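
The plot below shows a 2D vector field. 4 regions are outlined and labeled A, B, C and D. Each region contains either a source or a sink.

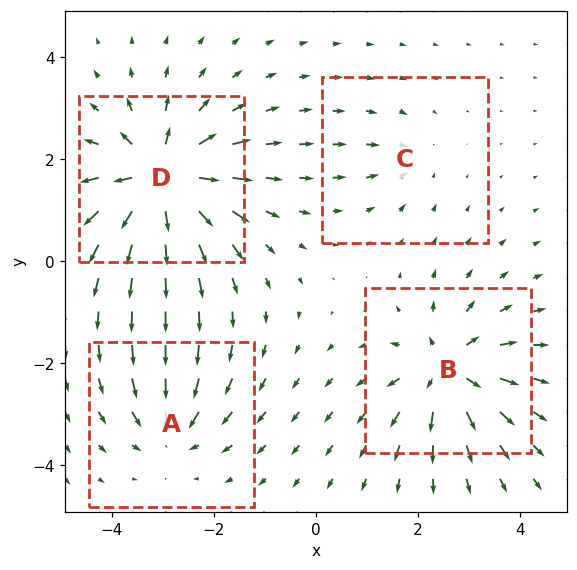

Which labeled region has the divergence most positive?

Divergence at each region's feature centre — A: about -4, B: about +6, C: about -2, D: about +8. Region D is most positive.

D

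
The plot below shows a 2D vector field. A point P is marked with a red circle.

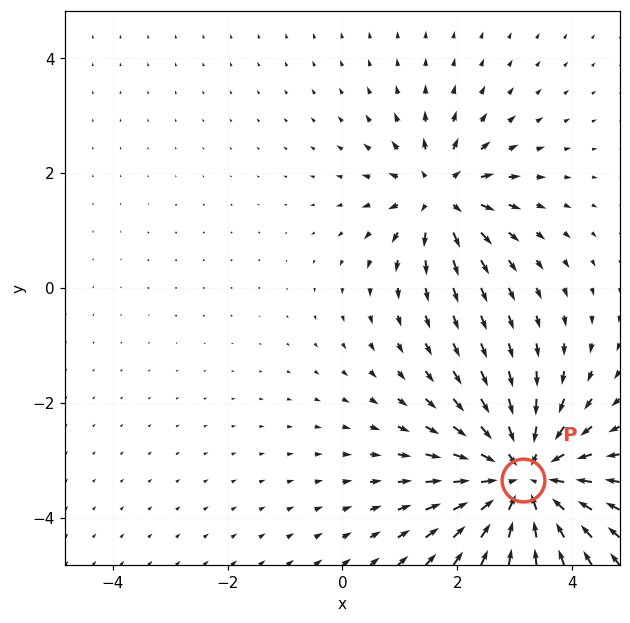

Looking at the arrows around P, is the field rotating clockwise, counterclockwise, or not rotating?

not rotating

Near P at (3.1, -3.3) the arrows show no circulation. The curl there is ≈0.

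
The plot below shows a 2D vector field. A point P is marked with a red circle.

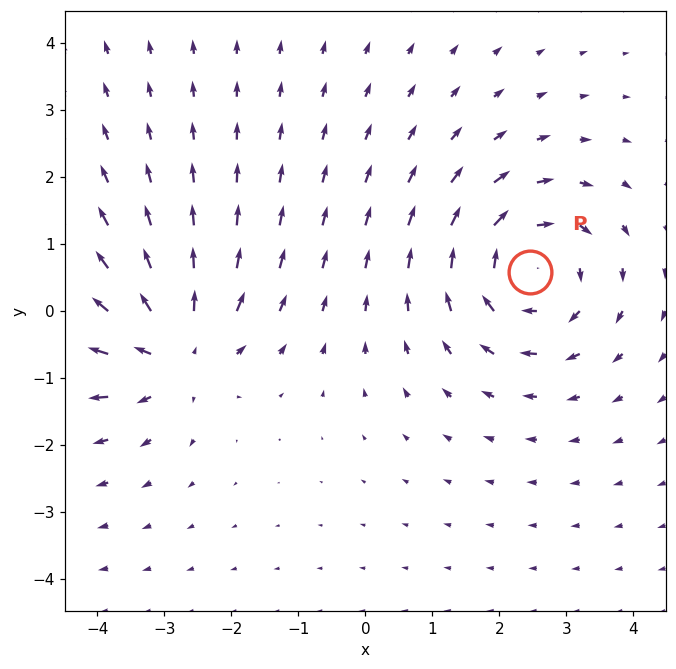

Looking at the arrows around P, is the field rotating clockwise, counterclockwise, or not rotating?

clockwise

Near P at (2.5, 0.6) the arrows circulate clockwise. The curl (z-component) there is about -5; negative curl means clockwise rotation.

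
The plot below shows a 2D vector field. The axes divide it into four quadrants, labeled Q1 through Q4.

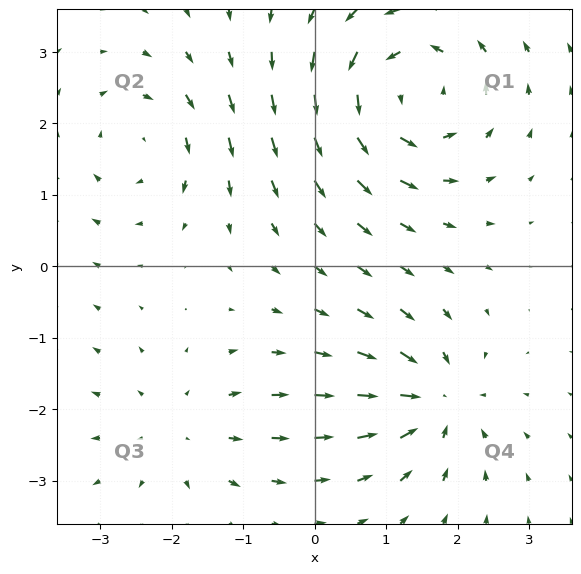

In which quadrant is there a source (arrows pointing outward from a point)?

Q3

The source sits at approximately (-1.9, -2.3), which lies in quadrant Q3. The divergence there is about +2, positive as expected for a source.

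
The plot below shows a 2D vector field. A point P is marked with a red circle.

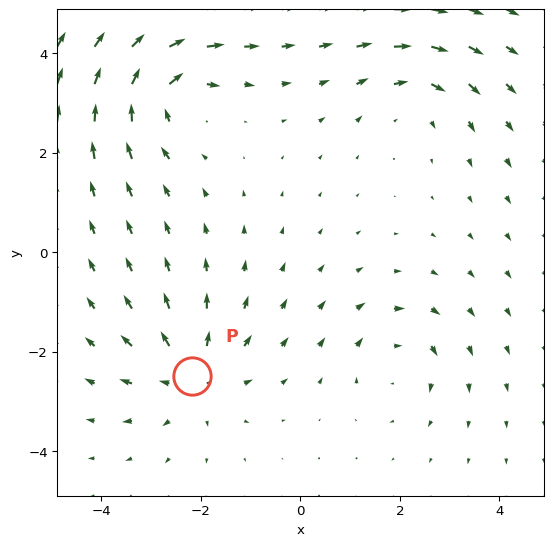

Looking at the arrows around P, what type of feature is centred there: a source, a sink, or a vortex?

At P (-2.2, -2.5) the arrows spread outward. Divergence about +4, curl ≈0 — positive divergence with near-zero curl is a source.

source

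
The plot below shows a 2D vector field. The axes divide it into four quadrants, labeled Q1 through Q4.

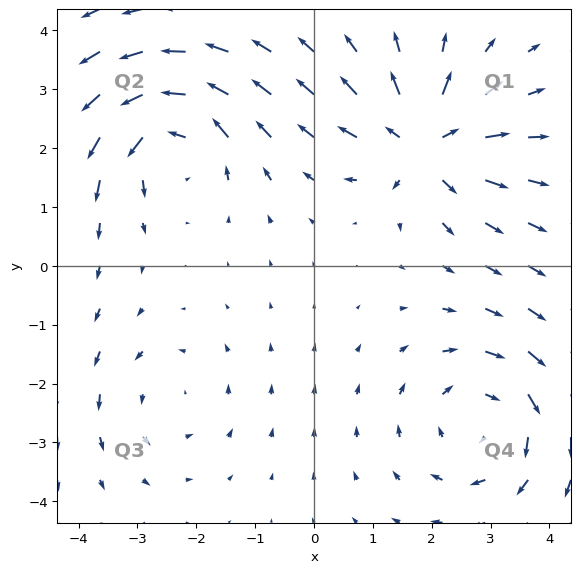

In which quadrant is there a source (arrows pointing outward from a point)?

The source sits at approximately (1.9, 2.1), which lies in quadrant Q1. The divergence there is about +6, positive as expected for a source.

Q1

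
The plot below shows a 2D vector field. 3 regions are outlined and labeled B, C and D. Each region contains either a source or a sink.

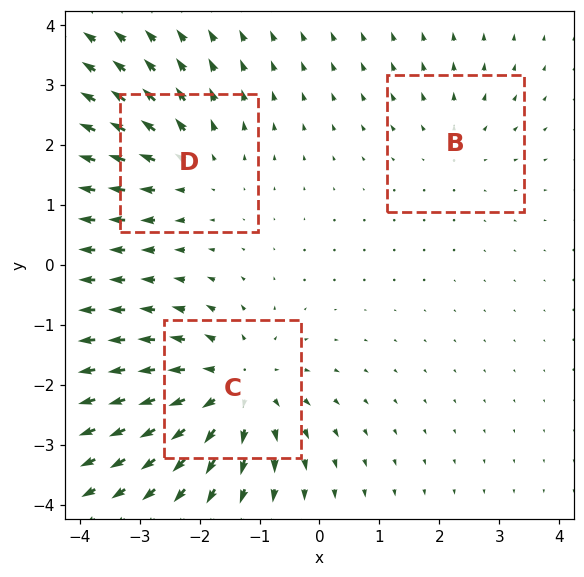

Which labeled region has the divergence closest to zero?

Divergence at each region's feature centre — B: about +2, C: about +4, D: about +3. Region B is closest to zero.

B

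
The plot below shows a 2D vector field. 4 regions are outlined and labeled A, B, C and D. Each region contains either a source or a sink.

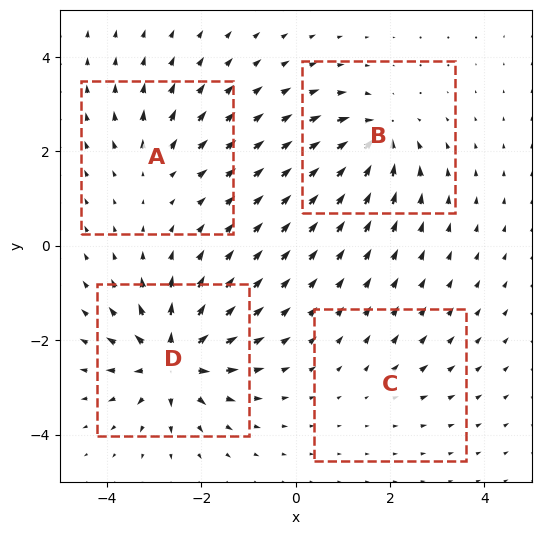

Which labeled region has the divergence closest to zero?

C

Divergence at each region's feature centre — A: about +4, B: about -7, C: about +2, D: about +9. Region C is closest to zero.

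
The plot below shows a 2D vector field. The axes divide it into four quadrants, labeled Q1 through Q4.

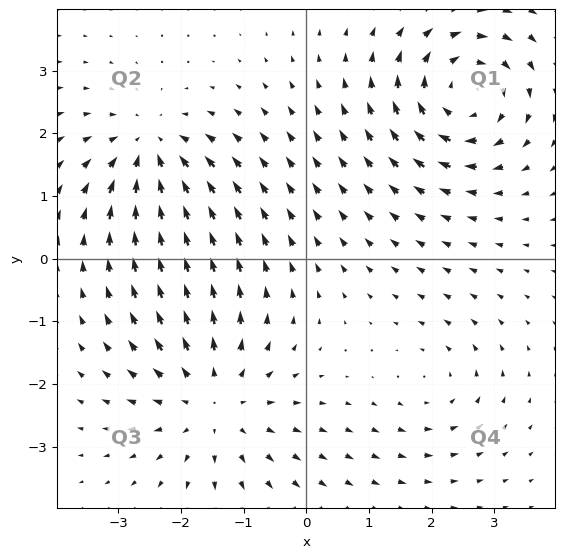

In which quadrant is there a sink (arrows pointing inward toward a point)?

Q2

The sink sits at approximately (-2.5, 1.7), which lies in quadrant Q2. The divergence there is about -5, negative as expected for a sink.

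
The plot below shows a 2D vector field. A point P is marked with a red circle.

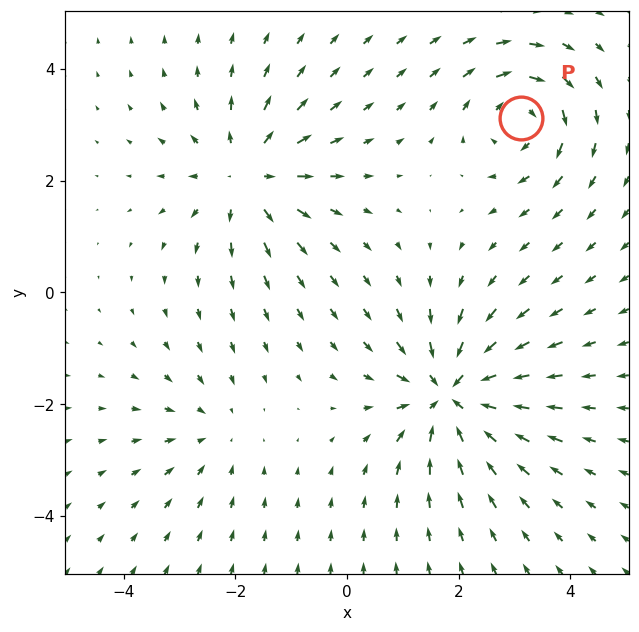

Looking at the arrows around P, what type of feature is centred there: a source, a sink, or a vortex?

At P (3.1, 3.1) the arrows circulate clockwise. Divergence ≈0, curl about -4 — near-zero divergence with nonzero curl is a vortex.

vortex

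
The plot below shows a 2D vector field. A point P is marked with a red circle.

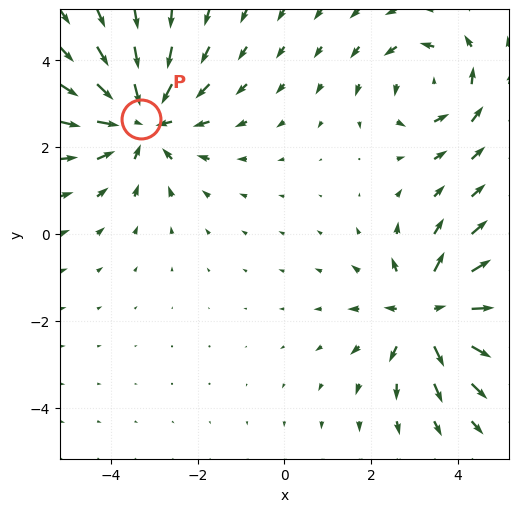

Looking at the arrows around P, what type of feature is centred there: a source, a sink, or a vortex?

At P (-3.3, 2.7) the arrows converge inward. Divergence about -4, curl ≈0 — negative divergence with near-zero curl is a sink.

sink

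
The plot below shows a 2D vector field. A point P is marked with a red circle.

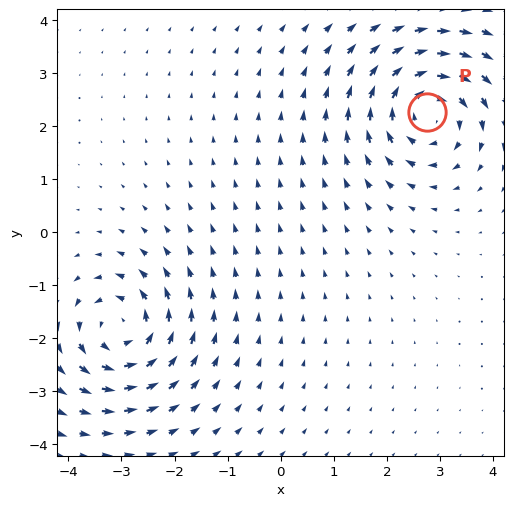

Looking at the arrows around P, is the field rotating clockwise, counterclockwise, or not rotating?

clockwise

Near P at (2.8, 2.3) the arrows circulate clockwise. The curl (z-component) there is about -4; negative curl means clockwise rotation.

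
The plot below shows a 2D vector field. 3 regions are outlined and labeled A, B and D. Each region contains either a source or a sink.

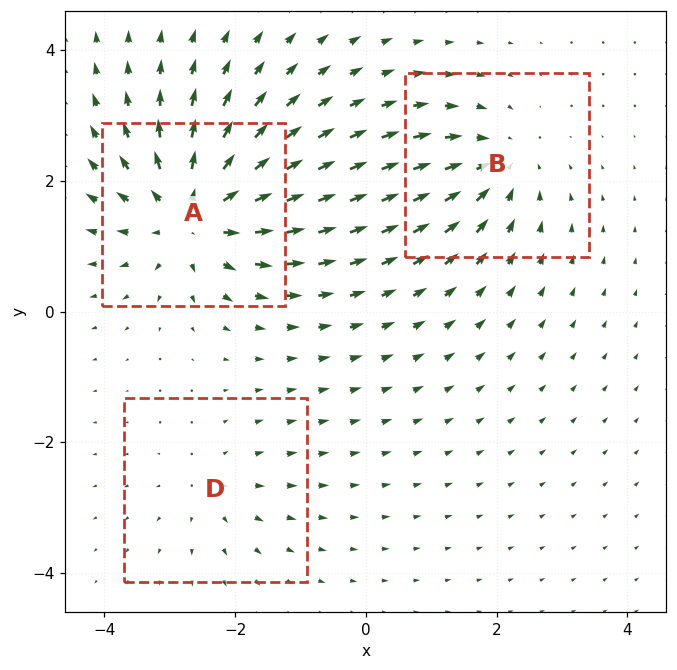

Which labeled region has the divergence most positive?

A

Divergence at each region's feature centre — A: about +5, B: about -3, D: about +2. Region A is most positive.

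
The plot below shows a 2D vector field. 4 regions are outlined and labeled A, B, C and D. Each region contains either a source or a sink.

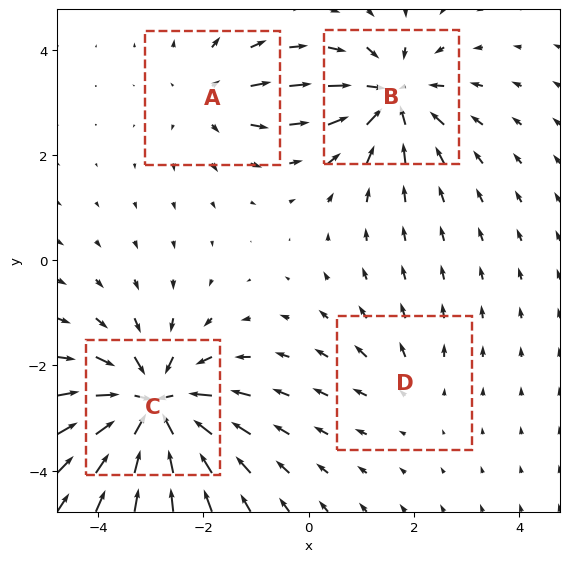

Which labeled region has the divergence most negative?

Divergence at each region's feature centre — A: about +4, B: about -6, C: about -8, D: about +2. Region C is most negative.

C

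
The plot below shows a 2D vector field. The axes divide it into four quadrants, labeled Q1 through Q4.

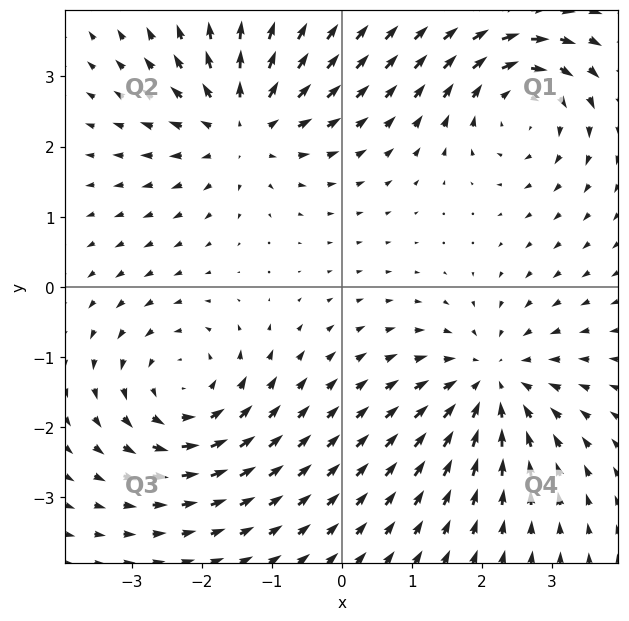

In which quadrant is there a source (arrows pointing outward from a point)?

The source sits at approximately (-1.4, 2.3), which lies in quadrant Q2. The divergence there is about +4, positive as expected for a source.

Q2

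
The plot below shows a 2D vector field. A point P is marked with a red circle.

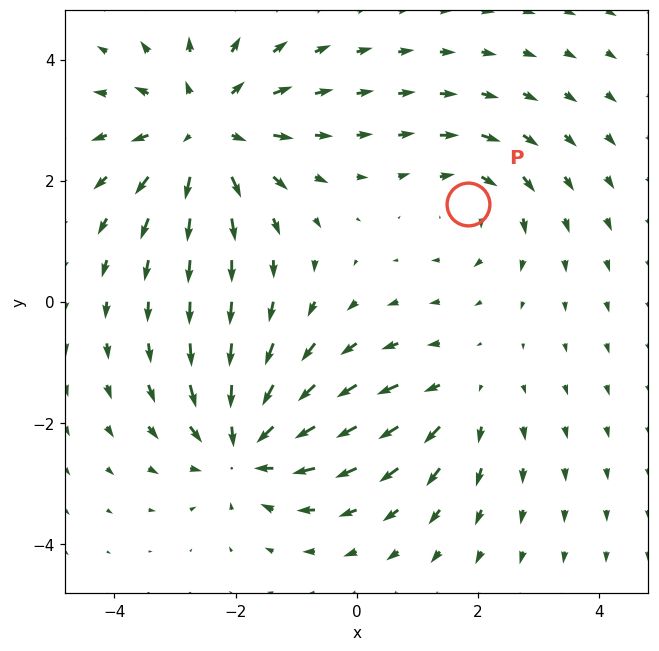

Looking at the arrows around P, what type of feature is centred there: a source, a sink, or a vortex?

At P (1.8, 1.6) the arrows circulate clockwise. Divergence ≈0, curl about -3 — near-zero divergence with nonzero curl is a vortex.

vortex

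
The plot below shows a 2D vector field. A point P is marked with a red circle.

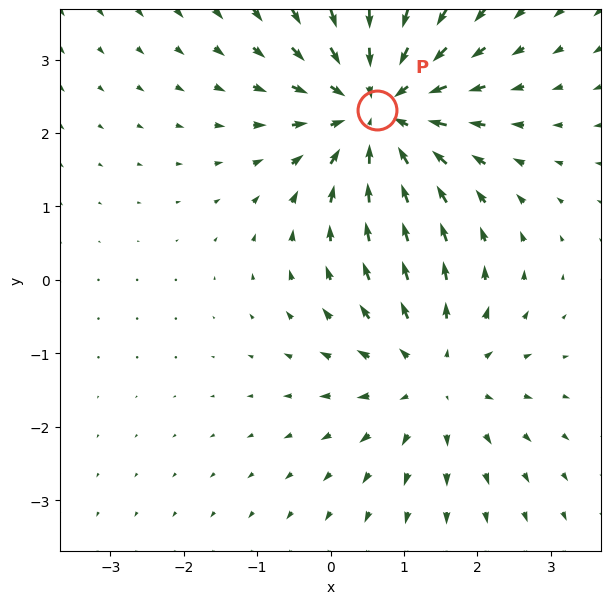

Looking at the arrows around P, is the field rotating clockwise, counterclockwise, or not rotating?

Near P at (0.6, 2.3) the arrows show no circulation. The curl there is ≈0.

not rotating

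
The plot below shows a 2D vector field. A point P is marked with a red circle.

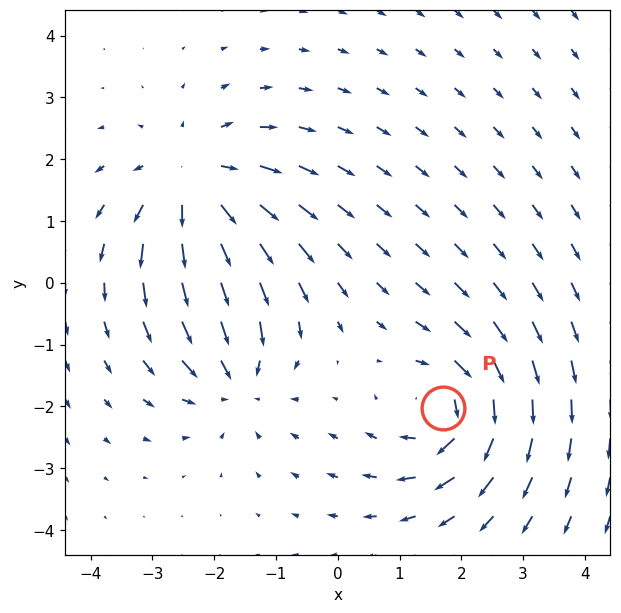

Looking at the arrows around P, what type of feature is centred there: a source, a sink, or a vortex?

vortex

At P (1.7, -2.0) the arrows circulate clockwise. Divergence ≈0, curl about -4 — near-zero divergence with nonzero curl is a vortex.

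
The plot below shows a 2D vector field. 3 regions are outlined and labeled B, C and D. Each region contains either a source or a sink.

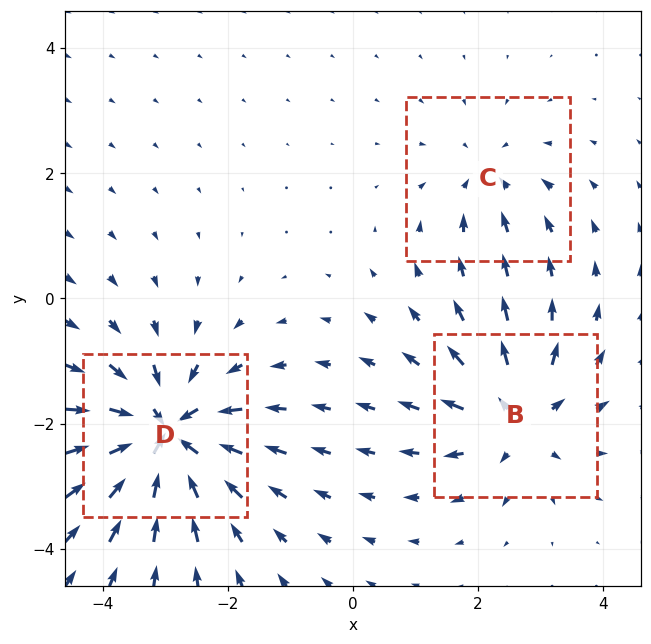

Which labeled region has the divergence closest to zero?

C

Divergence at each region's feature centre — B: about +4, C: about -2, D: about -6. Region C is closest to zero.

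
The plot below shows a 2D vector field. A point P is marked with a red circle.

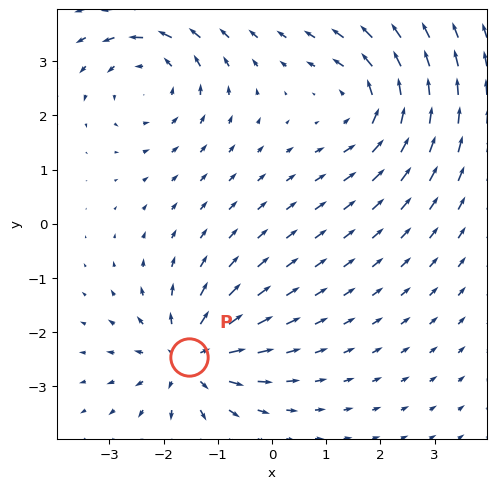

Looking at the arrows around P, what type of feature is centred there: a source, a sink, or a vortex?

source

At P (-1.5, -2.5) the arrows spread outward. Divergence about +5, curl ≈0 — positive divergence with near-zero curl is a source.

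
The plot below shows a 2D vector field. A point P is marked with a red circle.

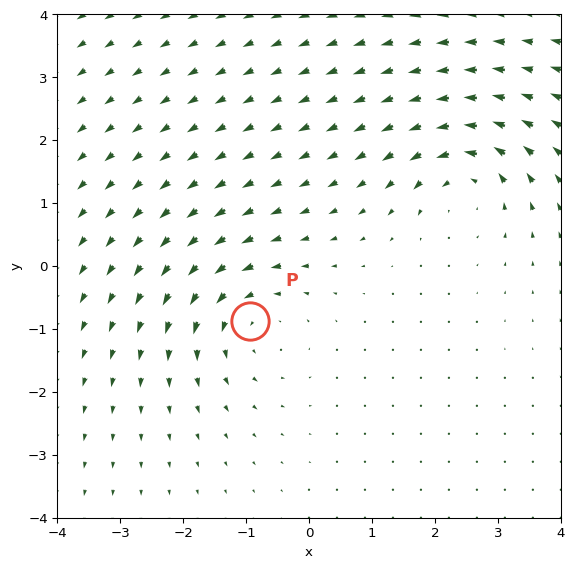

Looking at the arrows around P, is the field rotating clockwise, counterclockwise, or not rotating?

Near P at (-0.9, -0.9) the arrows circulate counterclockwise. The curl (z-component) there is about +4; positive curl means counterclockwise rotation.

counterclockwise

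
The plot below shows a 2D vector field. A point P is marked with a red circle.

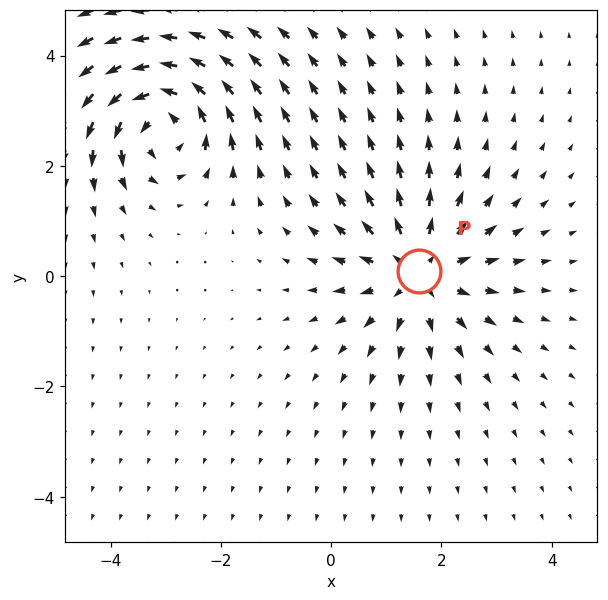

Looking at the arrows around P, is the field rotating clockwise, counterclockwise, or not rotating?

Near P at (1.6, 0.1) the arrows show no circulation. The curl there is ≈0.

not rotating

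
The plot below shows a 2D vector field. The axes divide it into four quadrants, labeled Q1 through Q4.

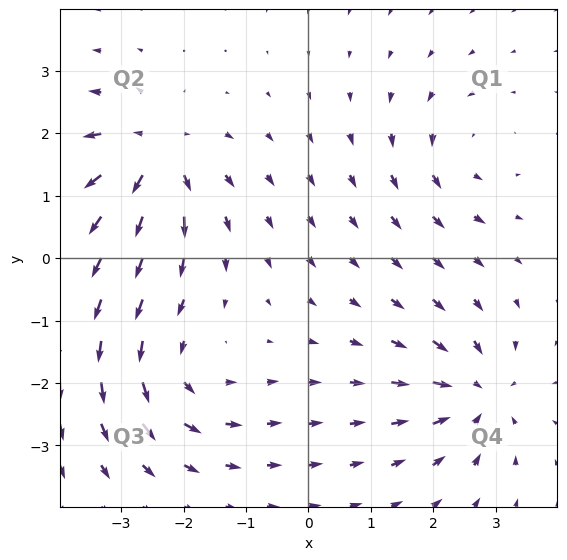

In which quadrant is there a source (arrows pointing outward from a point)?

The source sits at approximately (-2.5, 1.6), which lies in quadrant Q2. The divergence there is about +6, positive as expected for a source.

Q2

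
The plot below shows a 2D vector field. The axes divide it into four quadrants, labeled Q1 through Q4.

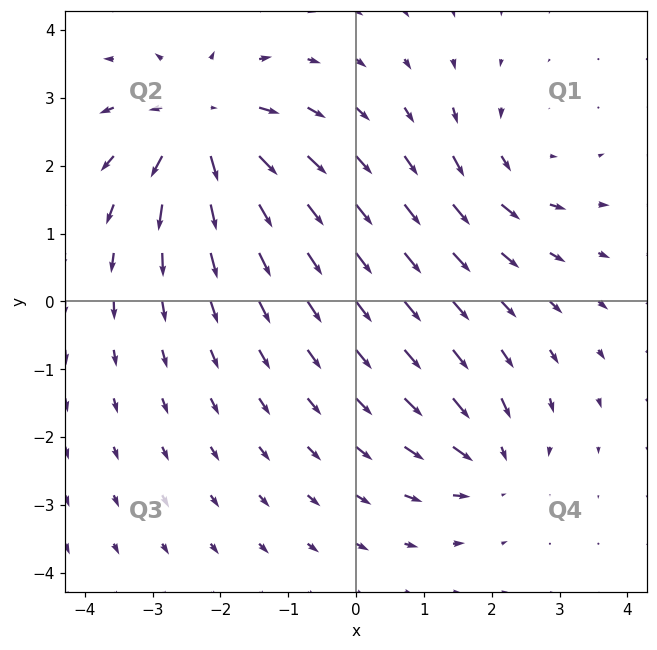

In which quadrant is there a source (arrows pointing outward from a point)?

The source sits at approximately (-2.3, 2.6), which lies in quadrant Q2. The divergence there is about +6, positive as expected for a source.

Q2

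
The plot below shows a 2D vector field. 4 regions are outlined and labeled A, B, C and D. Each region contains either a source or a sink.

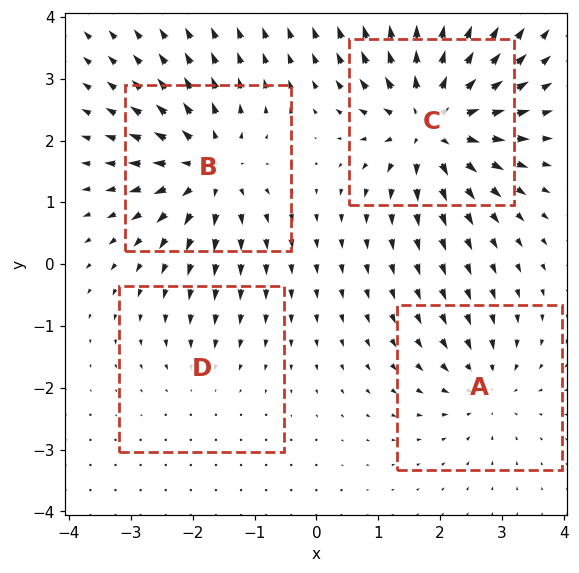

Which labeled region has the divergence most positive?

C

Divergence at each region's feature centre — A: about -4, B: about +7, C: about +8, D: about -2. Region C is most positive.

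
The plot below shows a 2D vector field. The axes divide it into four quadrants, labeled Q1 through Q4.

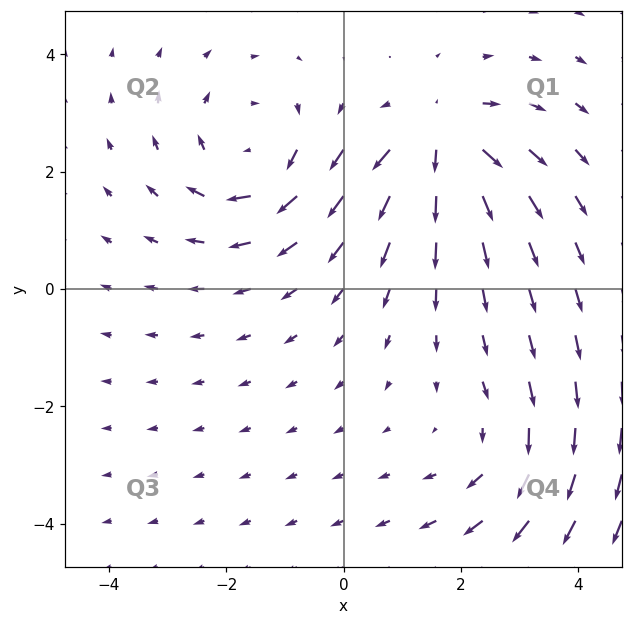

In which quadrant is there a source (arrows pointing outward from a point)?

Q1

The source sits at approximately (1.7, 2.5), which lies in quadrant Q1. The divergence there is about +6, positive as expected for a source.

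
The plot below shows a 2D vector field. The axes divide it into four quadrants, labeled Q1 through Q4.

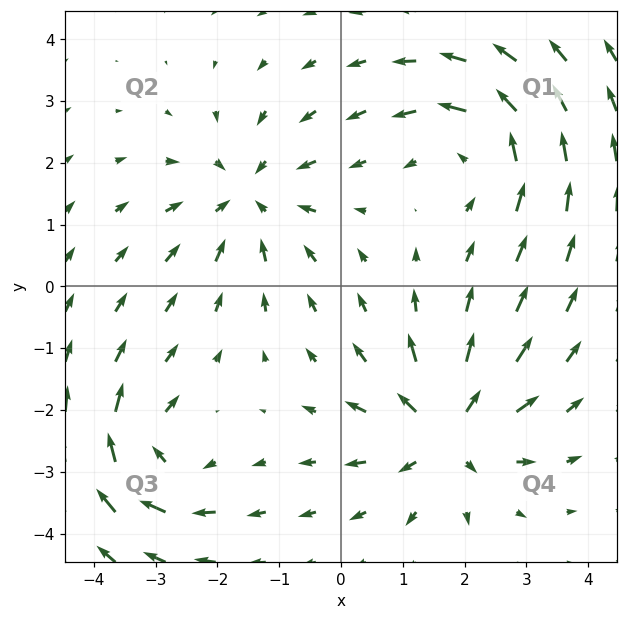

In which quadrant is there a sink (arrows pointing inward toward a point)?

Q2

The sink sits at approximately (-1.5, 1.4), which lies in quadrant Q2. The divergence there is about -4, negative as expected for a sink.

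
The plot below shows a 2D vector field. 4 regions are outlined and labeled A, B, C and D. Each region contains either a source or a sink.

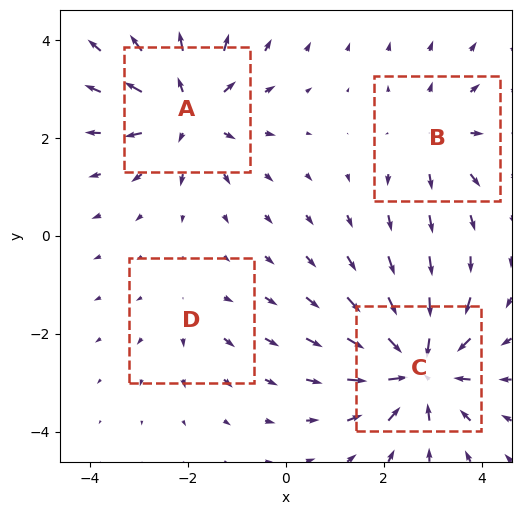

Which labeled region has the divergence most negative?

C

Divergence at each region's feature centre — A: about +5, B: about +3, C: about -6, D: about +2. Region C is most negative.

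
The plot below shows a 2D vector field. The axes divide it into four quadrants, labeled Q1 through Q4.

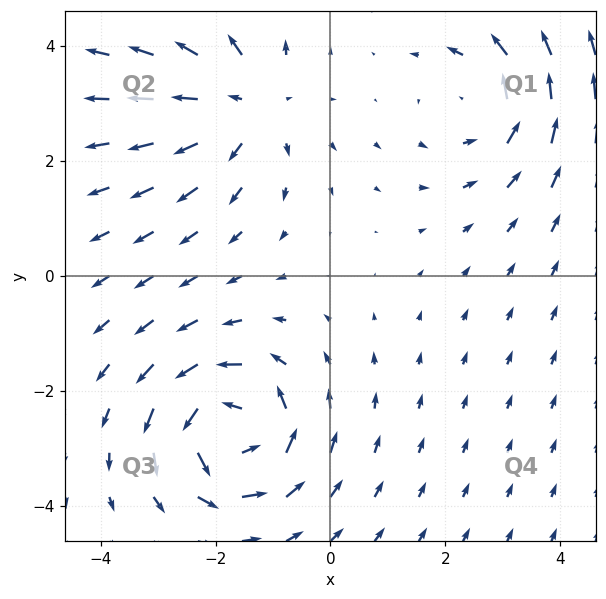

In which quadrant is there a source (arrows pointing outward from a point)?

The source sits at approximately (-1.5, 3.0), which lies in quadrant Q2. The divergence there is about +3, positive as expected for a source.

Q2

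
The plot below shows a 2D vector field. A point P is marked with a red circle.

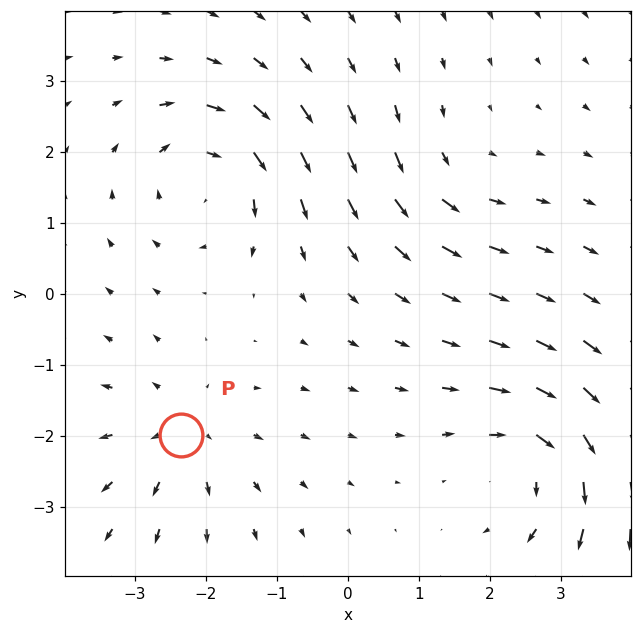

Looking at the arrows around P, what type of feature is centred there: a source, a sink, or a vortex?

source

At P (-2.4, -2.0) the arrows spread outward. Divergence about +3, curl ≈0 — positive divergence with near-zero curl is a source.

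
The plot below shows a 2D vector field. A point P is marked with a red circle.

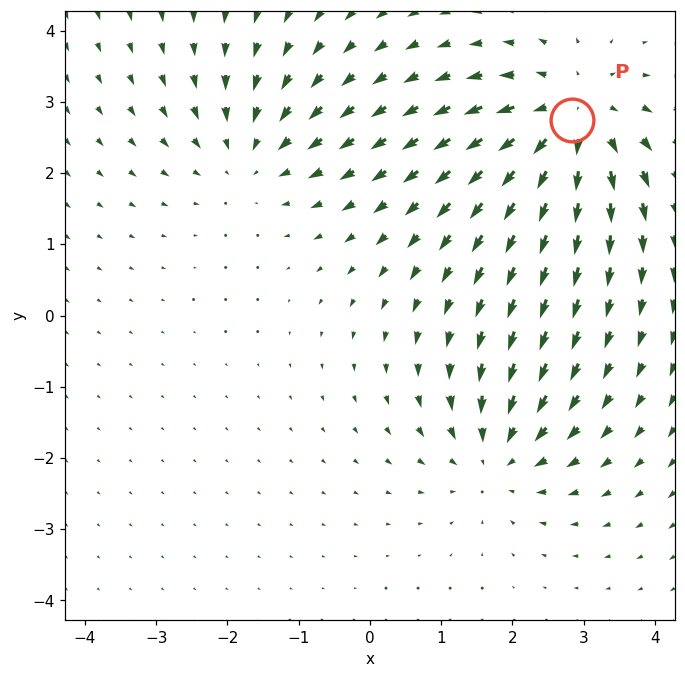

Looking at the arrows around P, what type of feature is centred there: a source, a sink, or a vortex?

At P (2.8, 2.7) the arrows spread outward. Divergence about +5, curl ≈0 — positive divergence with near-zero curl is a source.

source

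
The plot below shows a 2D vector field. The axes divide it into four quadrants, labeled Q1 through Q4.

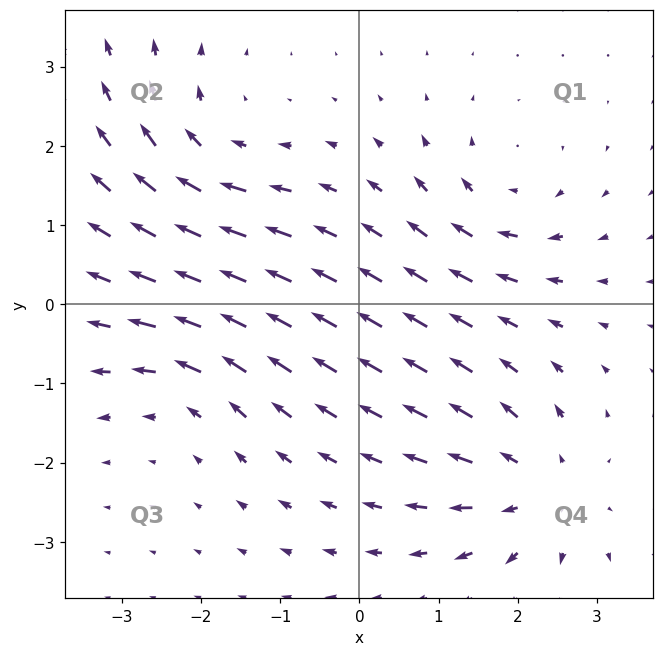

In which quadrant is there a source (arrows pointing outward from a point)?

The source sits at approximately (2.3, -2.3), which lies in quadrant Q4. The divergence there is about +4, positive as expected for a source.

Q4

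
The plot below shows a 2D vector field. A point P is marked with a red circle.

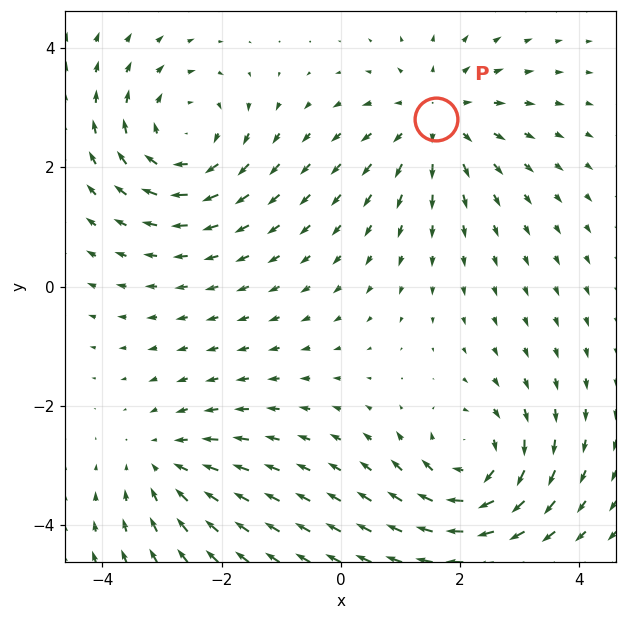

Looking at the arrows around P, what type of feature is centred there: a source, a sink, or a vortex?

source

At P (1.6, 2.8) the arrows spread outward. Divergence about +4, curl ≈0 — positive divergence with near-zero curl is a source.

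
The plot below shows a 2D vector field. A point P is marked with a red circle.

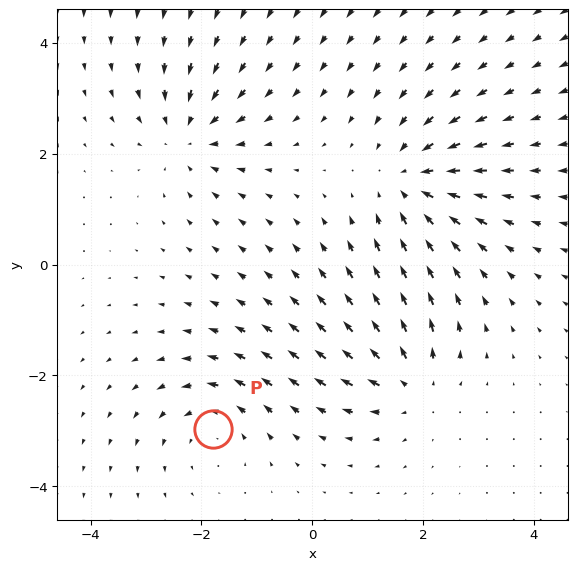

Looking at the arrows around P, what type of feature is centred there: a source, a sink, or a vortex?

vortex

At P (-1.8, -3.0) the arrows circulate counterclockwise. Divergence ≈0, curl about +4 — near-zero divergence with nonzero curl is a vortex.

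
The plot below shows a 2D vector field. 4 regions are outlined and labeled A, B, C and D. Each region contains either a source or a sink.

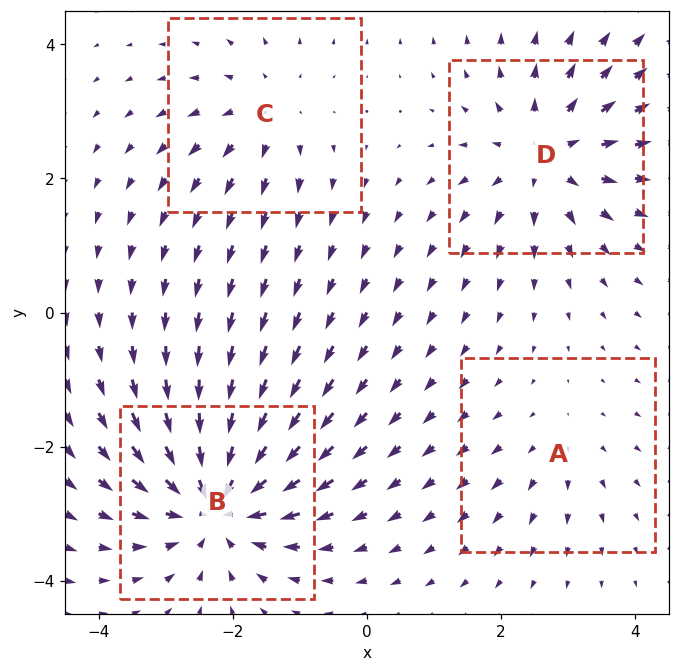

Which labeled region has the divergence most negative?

Divergence at each region's feature centre — A: about +2, B: about -7, C: about +3, D: about +5. Region B is most negative.

B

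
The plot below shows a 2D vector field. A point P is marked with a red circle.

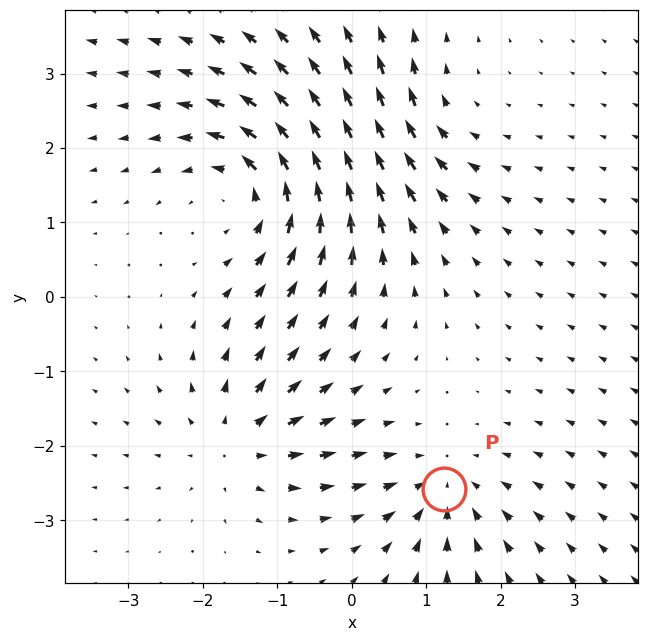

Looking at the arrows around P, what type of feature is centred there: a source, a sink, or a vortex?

At P (1.2, -2.6) the arrows converge inward. Divergence about -4, curl ≈0 — negative divergence with near-zero curl is a sink.

sink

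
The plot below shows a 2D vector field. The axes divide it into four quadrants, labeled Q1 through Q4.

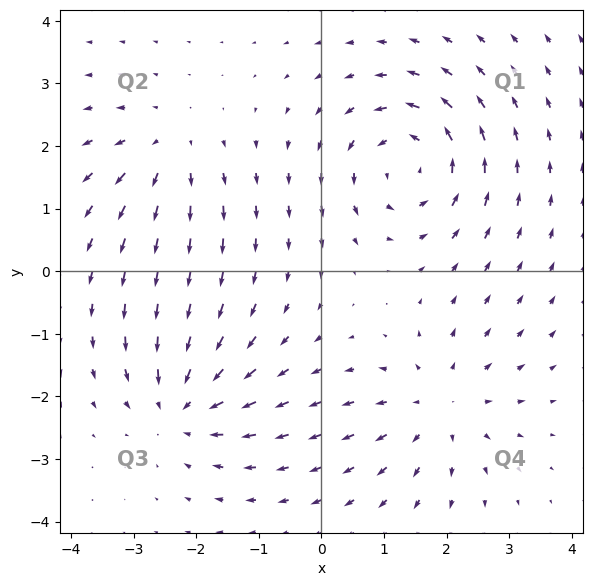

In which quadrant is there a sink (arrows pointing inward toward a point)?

The sink sits at approximately (-2.2, -2.1), which lies in quadrant Q3. The divergence there is about -4, negative as expected for a sink.

Q3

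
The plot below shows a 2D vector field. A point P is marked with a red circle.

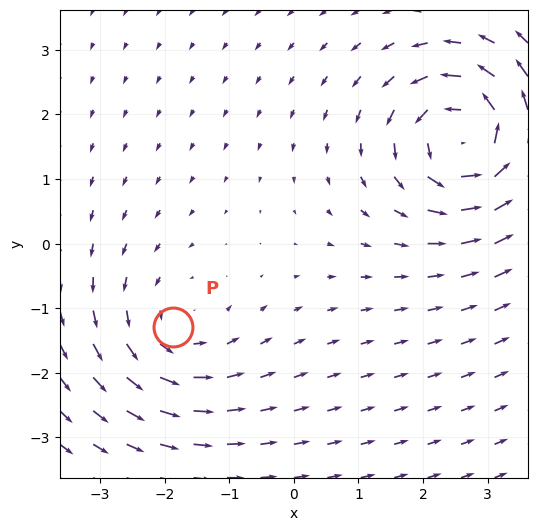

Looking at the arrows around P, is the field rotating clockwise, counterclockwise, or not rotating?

counterclockwise

Near P at (-1.9, -1.3) the arrows circulate counterclockwise. The curl (z-component) there is about +3; positive curl means counterclockwise rotation.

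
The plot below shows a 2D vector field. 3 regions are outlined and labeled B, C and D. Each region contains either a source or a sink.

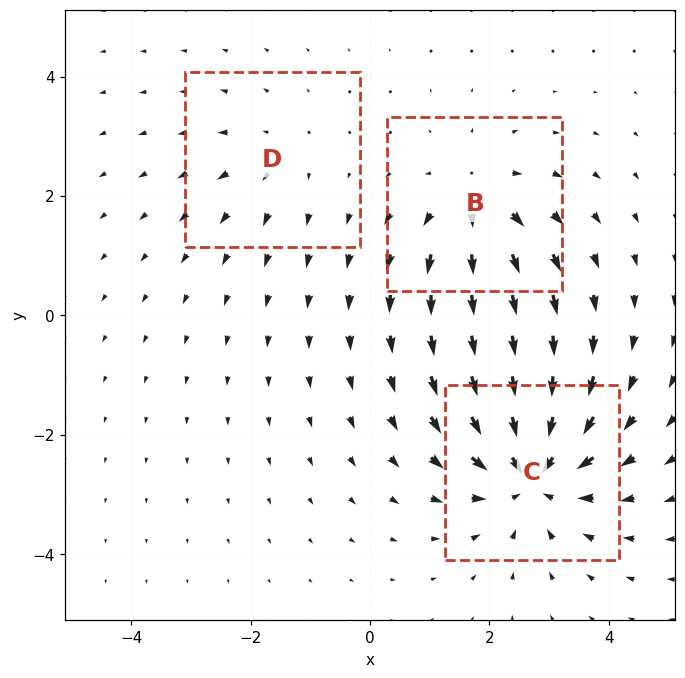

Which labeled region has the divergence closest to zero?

Divergence at each region's feature centre — B: about +3, C: about -5, D: about +2. Region D is closest to zero.

D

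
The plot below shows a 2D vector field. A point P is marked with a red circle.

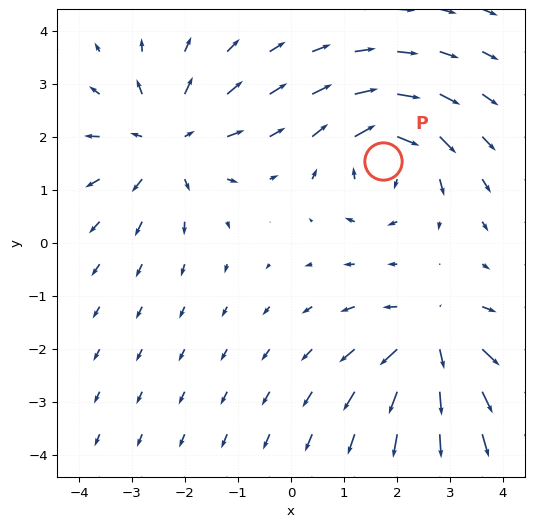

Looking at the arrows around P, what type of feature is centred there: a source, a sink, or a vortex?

vortex

At P (1.7, 1.5) the arrows circulate clockwise. Divergence ≈0, curl about -6 — near-zero divergence with nonzero curl is a vortex.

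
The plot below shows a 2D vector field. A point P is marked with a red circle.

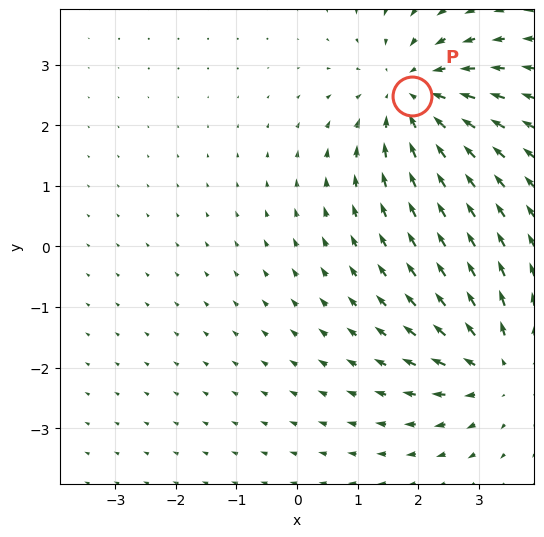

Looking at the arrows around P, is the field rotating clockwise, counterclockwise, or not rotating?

not rotating

Near P at (1.9, 2.5) the arrows show no circulation. The curl there is ≈0.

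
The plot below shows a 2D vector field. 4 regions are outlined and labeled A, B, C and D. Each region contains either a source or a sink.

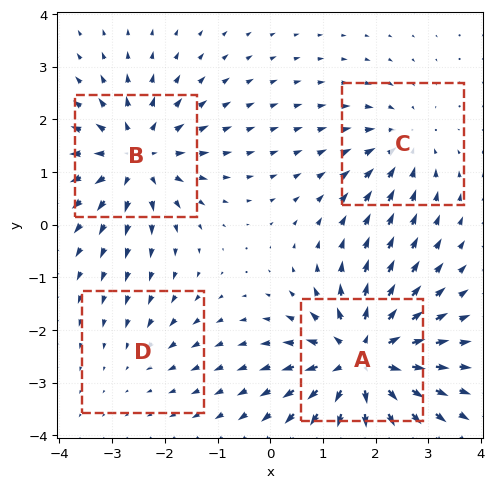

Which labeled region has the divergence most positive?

A

Divergence at each region's feature centre — A: about +8, B: about +6, C: about -4, D: about -2. Region A is most positive.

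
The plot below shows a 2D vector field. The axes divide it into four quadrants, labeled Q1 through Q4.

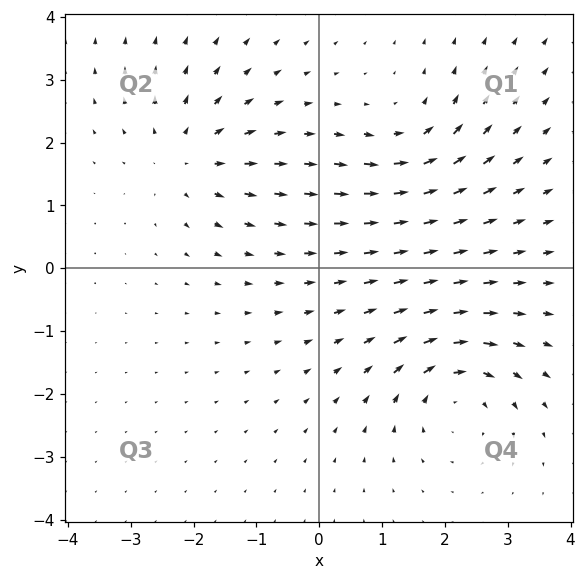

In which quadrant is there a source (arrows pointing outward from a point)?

Q2

The source sits at approximately (-2.1, 1.8), which lies in quadrant Q2. The divergence there is about +4, positive as expected for a source.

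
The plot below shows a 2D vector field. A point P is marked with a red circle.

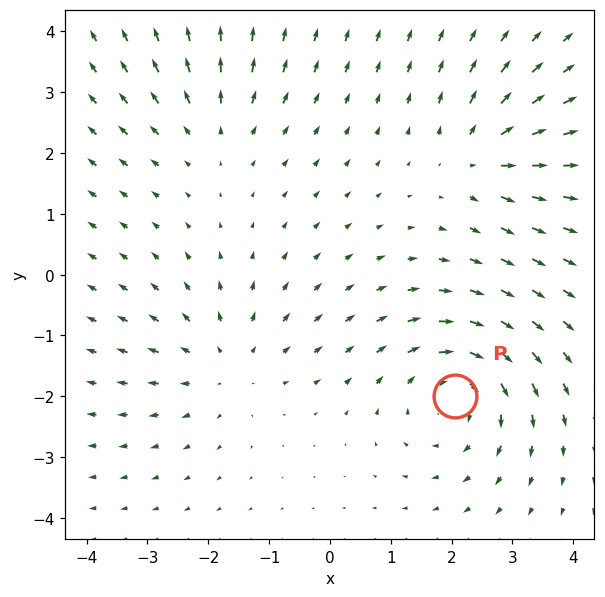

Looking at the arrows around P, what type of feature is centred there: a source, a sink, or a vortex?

vortex

At P (2.1, -2.0) the arrows circulate clockwise. Divergence ≈0, curl about -4 — near-zero divergence with nonzero curl is a vortex.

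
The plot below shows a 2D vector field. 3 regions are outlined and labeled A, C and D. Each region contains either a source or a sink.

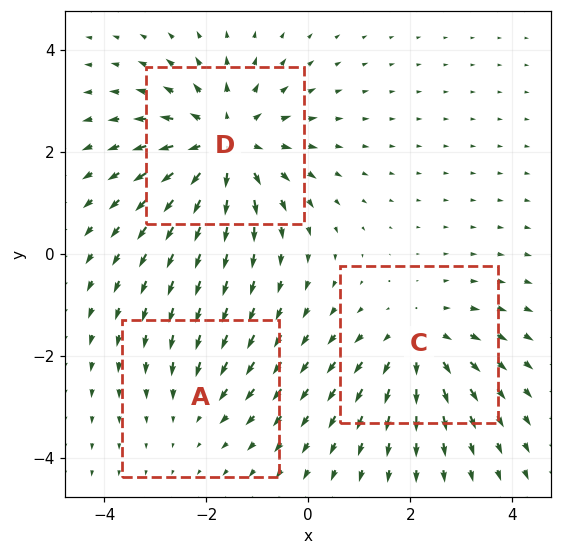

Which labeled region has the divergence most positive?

Divergence at each region's feature centre — A: about -2, C: about +3, D: about +4. Region D is most positive.

D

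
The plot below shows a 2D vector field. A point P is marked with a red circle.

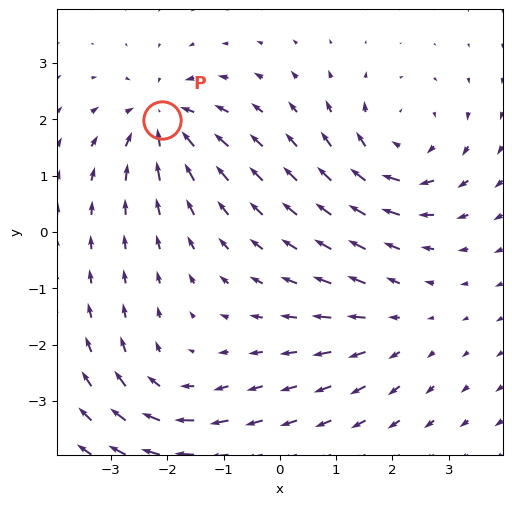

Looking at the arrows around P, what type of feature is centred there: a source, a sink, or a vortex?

sink

At P (-2.1, 2.0) the arrows converge inward. Divergence about -6, curl ≈0 — negative divergence with near-zero curl is a sink.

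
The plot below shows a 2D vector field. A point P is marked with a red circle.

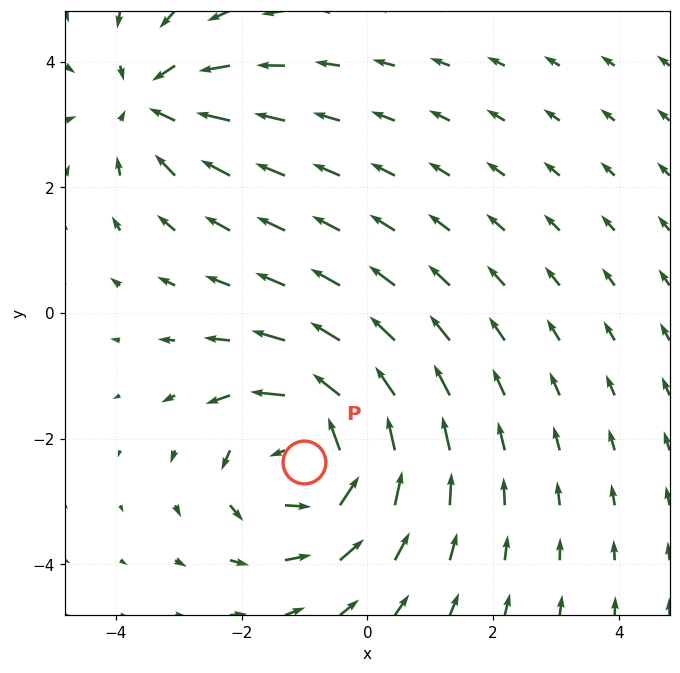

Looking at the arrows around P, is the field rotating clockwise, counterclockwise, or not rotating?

counterclockwise

Near P at (-1.0, -2.4) the arrows circulate counterclockwise. The curl (z-component) there is about +5; positive curl means counterclockwise rotation.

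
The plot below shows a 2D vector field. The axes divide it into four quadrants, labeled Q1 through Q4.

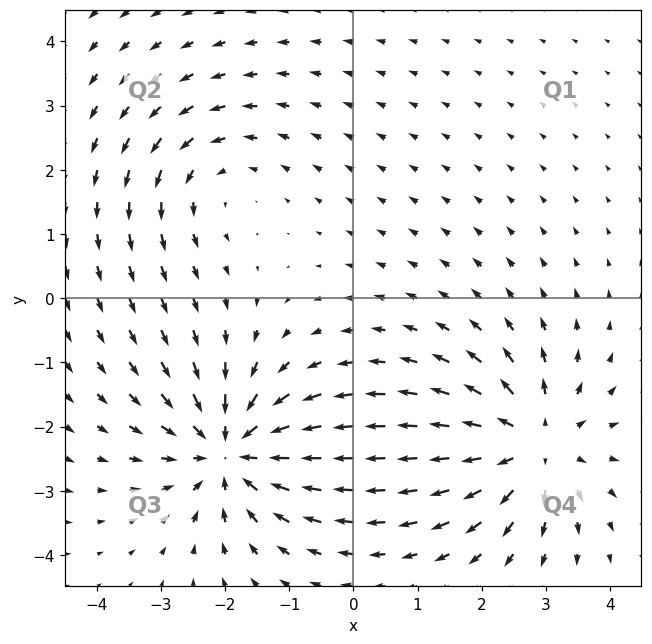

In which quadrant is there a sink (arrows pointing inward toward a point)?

Q3

The sink sits at approximately (-1.9, -2.4), which lies in quadrant Q3. The divergence there is about -6, negative as expected for a sink.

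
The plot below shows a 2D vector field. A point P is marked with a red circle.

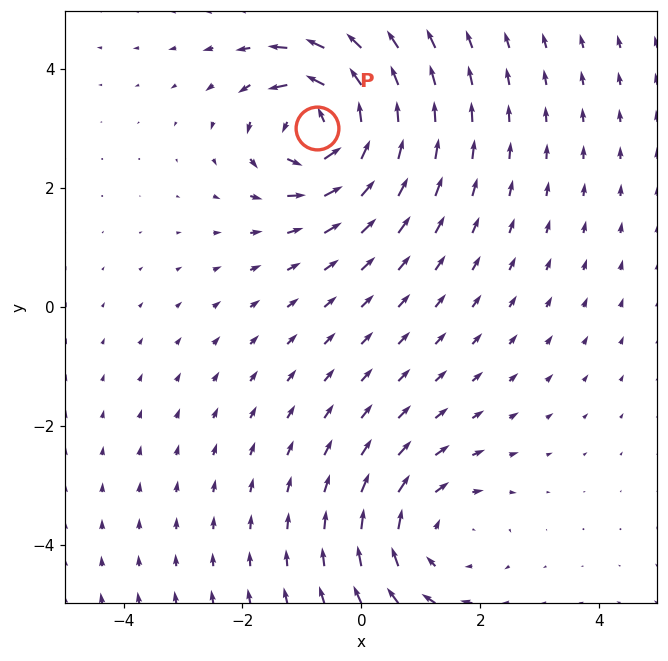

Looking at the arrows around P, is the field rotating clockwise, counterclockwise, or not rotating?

counterclockwise

Near P at (-0.7, 3.0) the arrows circulate counterclockwise. The curl (z-component) there is about +6; positive curl means counterclockwise rotation.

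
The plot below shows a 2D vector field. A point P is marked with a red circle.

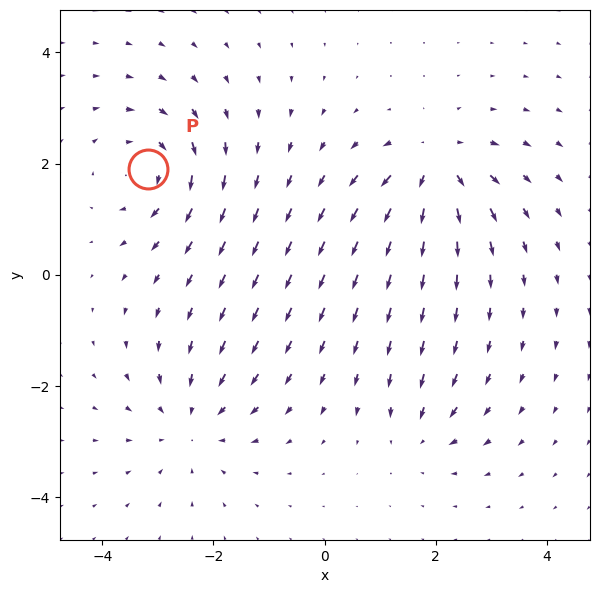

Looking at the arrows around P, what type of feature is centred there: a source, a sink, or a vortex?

At P (-3.2, 1.9) the arrows circulate clockwise. Divergence ≈0, curl about -5 — near-zero divergence with nonzero curl is a vortex.

vortex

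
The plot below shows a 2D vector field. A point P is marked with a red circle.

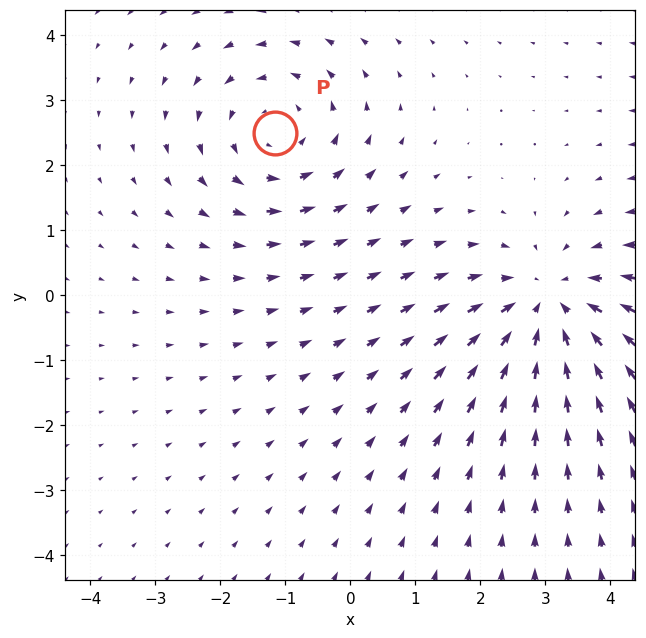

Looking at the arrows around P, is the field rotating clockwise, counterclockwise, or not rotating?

counterclockwise

Near P at (-1.2, 2.5) the arrows circulate counterclockwise. The curl (z-component) there is about +3; positive curl means counterclockwise rotation.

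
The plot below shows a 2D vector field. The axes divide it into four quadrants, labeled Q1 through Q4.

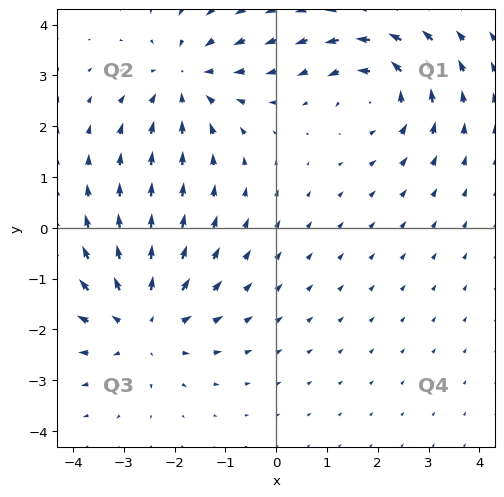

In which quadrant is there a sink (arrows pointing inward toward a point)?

Q2

The sink sits at approximately (-1.8, 2.9), which lies in quadrant Q2. The divergence there is about -4, negative as expected for a sink.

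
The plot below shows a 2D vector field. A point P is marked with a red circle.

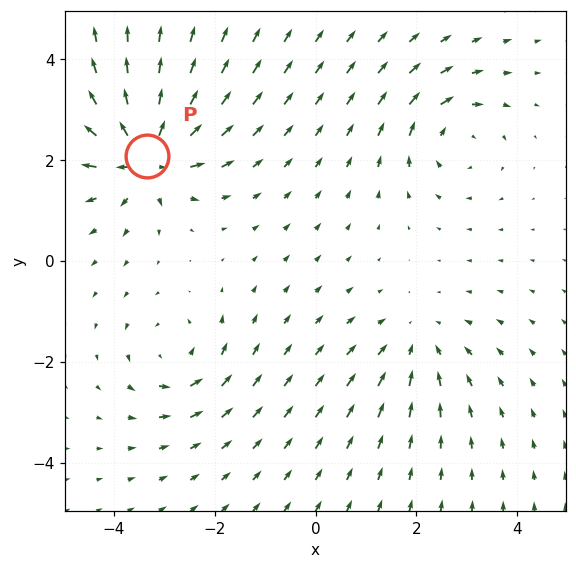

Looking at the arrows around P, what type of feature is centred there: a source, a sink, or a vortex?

source

At P (-3.4, 2.1) the arrows spread outward. Divergence about +7, curl ≈0 — positive divergence with near-zero curl is a source.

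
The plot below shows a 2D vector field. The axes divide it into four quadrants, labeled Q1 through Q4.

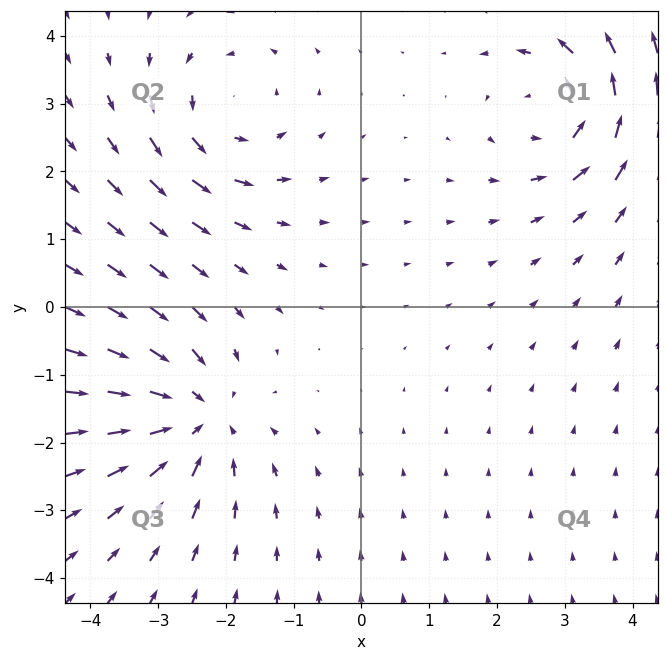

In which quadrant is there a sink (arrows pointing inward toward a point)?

The sink sits at approximately (-2.5, -1.7), which lies in quadrant Q3. The divergence there is about -4, negative as expected for a sink.

Q3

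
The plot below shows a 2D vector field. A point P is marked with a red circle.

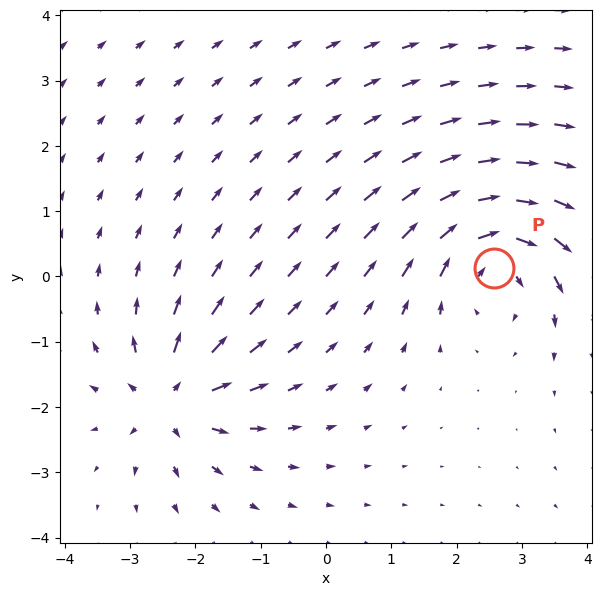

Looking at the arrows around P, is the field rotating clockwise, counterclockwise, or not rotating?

clockwise

Near P at (2.6, 0.1) the arrows circulate clockwise. The curl (z-component) there is about -6; negative curl means clockwise rotation.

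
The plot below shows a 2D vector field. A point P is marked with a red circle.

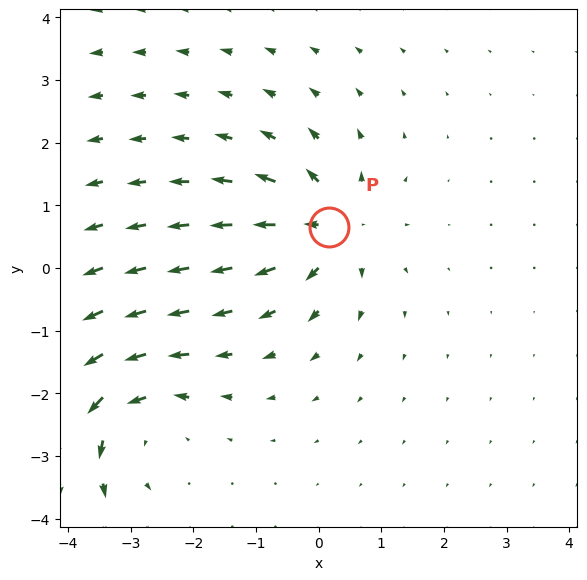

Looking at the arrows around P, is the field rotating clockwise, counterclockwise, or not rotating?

Near P at (0.2, 0.7) the arrows show no circulation. The curl there is ≈0.

not rotating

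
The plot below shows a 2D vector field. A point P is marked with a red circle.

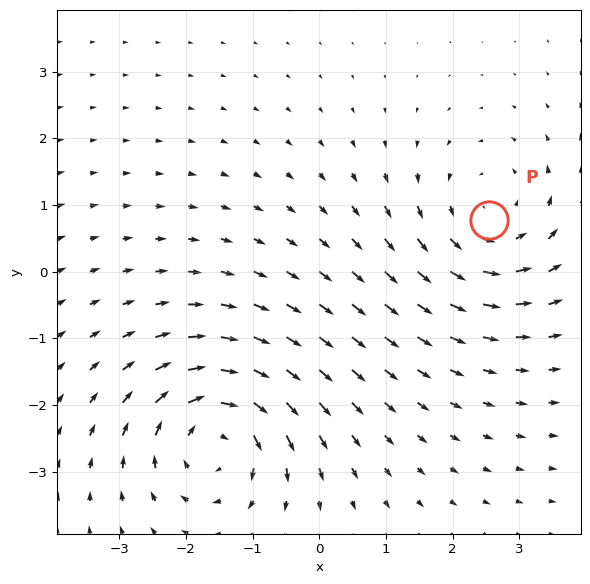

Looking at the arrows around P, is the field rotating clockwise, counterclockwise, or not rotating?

Near P at (2.5, 0.8) the arrows circulate counterclockwise. The curl (z-component) there is about +3; positive curl means counterclockwise rotation.

counterclockwise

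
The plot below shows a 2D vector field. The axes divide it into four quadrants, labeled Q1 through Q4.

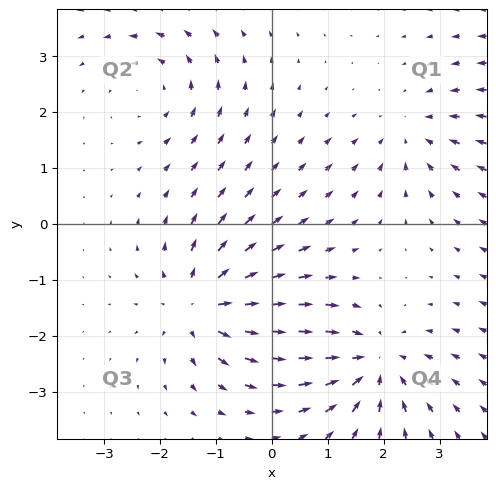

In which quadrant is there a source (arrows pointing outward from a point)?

Q3

The source sits at approximately (-1.3, -1.4), which lies in quadrant Q3. The divergence there is about +6, positive as expected for a source.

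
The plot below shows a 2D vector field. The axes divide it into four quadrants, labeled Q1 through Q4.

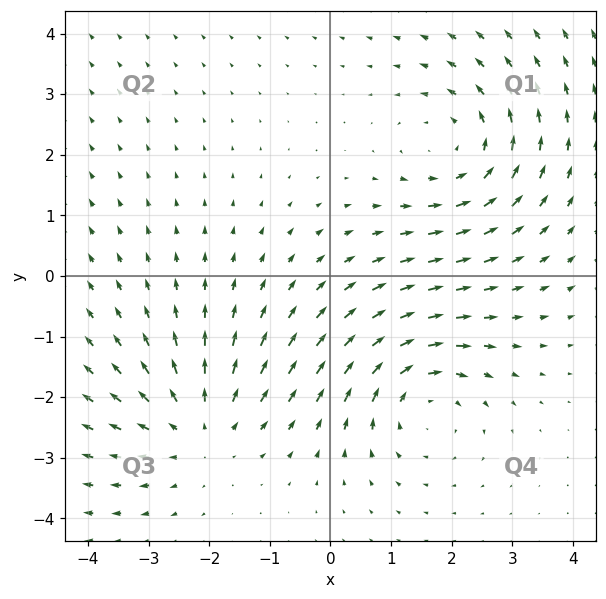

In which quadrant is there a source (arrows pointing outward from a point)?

Q3

The source sits at approximately (-2.2, -2.5), which lies in quadrant Q3. The divergence there is about +3, positive as expected for a source.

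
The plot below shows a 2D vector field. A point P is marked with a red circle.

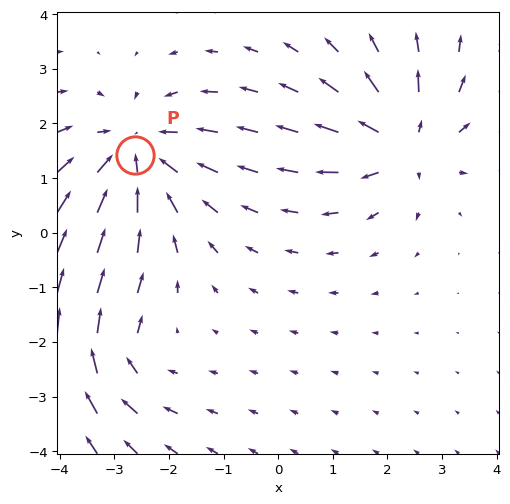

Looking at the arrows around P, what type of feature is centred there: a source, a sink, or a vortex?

sink

At P (-2.6, 1.4) the arrows converge inward. Divergence about -4, curl ≈0 — negative divergence with near-zero curl is a sink.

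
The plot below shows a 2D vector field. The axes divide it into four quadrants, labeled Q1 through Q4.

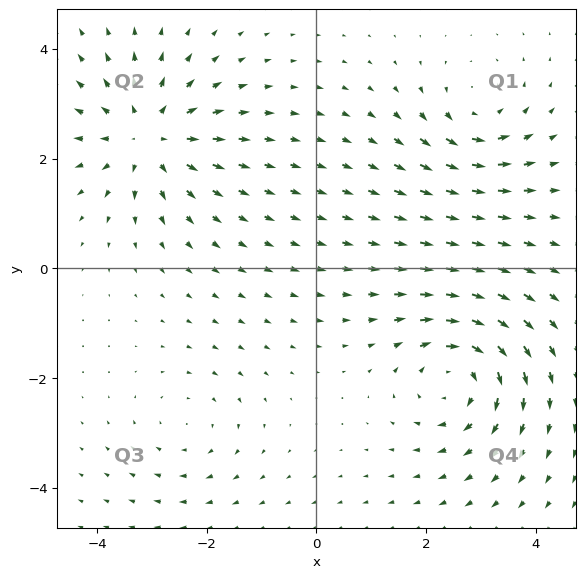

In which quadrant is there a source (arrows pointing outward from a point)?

The source sits at approximately (-3.1, 2.4), which lies in quadrant Q2. The divergence there is about +5, positive as expected for a source.

Q2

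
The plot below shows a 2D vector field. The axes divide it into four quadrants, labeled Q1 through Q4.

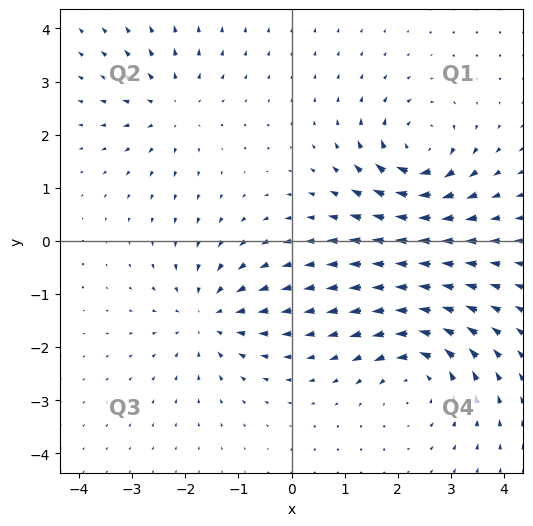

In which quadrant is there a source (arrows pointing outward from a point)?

Q2

The source sits at approximately (-2.2, 2.5), which lies in quadrant Q2. The divergence there is about +4, positive as expected for a source.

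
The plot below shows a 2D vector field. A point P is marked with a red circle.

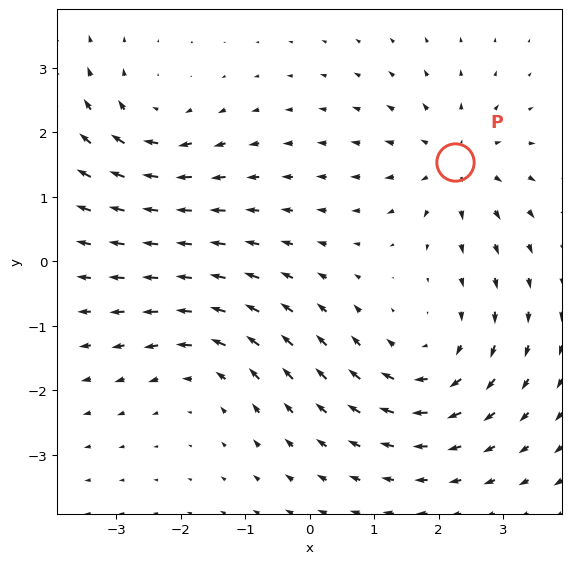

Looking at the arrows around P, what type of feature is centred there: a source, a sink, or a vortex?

source

At P (2.3, 1.5) the arrows spread outward. Divergence about +4, curl ≈0 — positive divergence with near-zero curl is a source.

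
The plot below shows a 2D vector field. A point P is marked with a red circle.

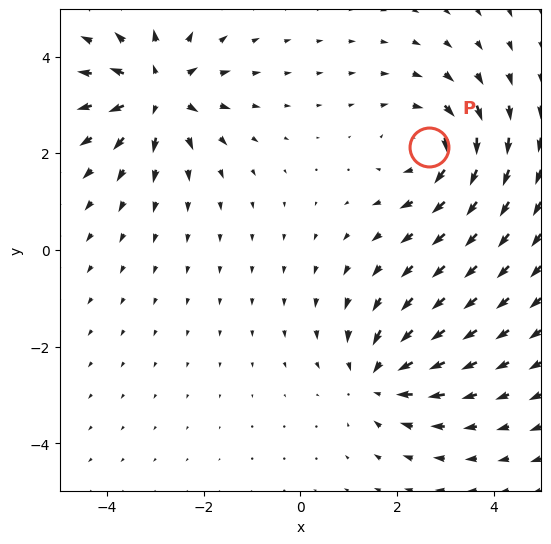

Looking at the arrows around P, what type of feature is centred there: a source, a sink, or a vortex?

vortex

At P (2.7, 2.1) the arrows circulate clockwise. Divergence ≈0, curl about -3 — near-zero divergence with nonzero curl is a vortex.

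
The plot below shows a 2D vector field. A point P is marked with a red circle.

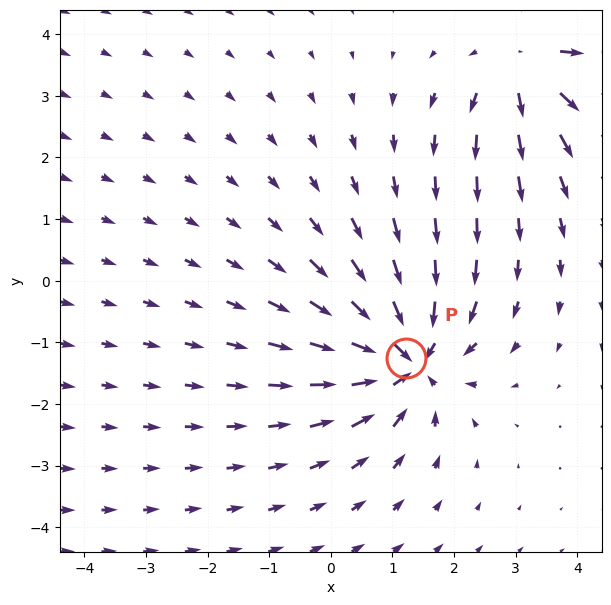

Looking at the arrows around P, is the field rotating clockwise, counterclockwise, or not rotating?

not rotating

Near P at (1.2, -1.3) the arrows show no circulation. The curl there is ≈0.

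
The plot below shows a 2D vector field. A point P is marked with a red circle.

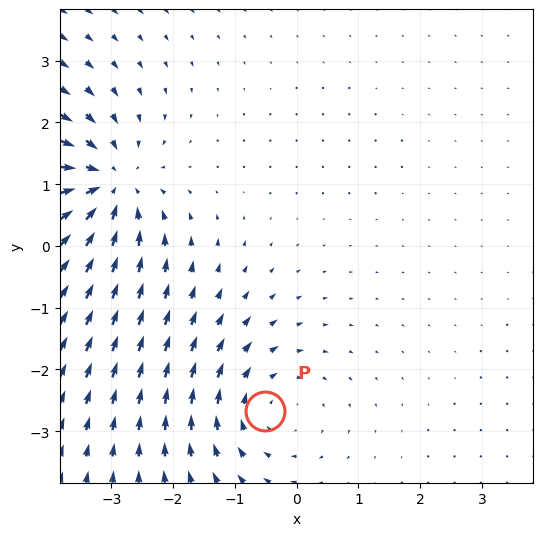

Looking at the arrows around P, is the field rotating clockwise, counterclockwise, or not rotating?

clockwise

Near P at (-0.5, -2.7) the arrows circulate clockwise. The curl (z-component) there is about -3; negative curl means clockwise rotation.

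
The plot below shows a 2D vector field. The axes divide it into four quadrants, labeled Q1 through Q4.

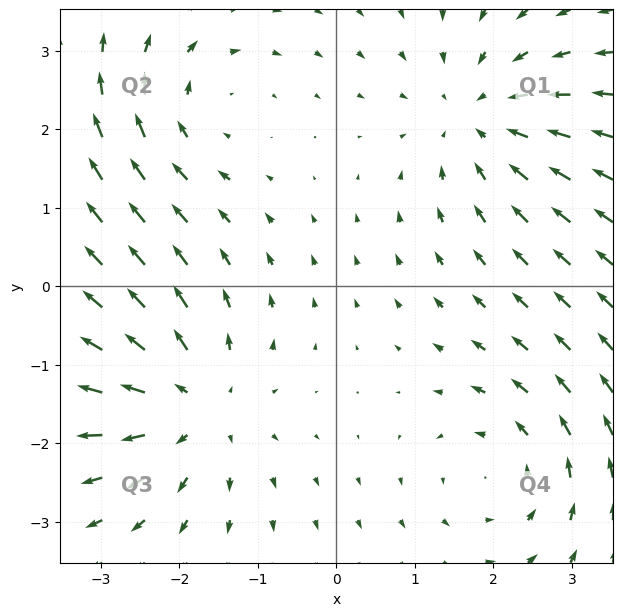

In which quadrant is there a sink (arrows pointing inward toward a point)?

The sink sits at approximately (1.8, 2.1), which lies in quadrant Q1. The divergence there is about -4, negative as expected for a sink.

Q1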